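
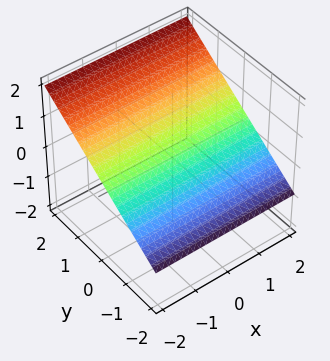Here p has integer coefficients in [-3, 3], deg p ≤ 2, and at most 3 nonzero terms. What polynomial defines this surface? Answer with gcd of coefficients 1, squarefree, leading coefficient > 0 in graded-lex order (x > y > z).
1. Degree: every cross-section is a straight line — this is a plane, so deg p = 1.
2. Checking where it meets the axes: it crosses the y-axis at the gridline y = -1; the surface avoids every integer x-axis point in the box.
3. Together with the visible shape, these determine p as stated.

2*y - 3*z + 2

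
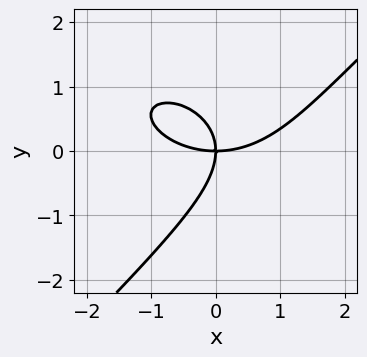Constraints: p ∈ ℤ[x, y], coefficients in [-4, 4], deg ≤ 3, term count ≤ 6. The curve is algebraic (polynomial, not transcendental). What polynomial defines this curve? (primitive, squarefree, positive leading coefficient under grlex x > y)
First, the degree is 3 — no degree-2 curve has this shape.
Next, against the integer gridlines: it meets the y-axis at y = 0 (among the integer gridlines); it crosses the x-axis at the gridline x = 0.
Finally, the integer polynomial consistent with all of this is the stated p.

x^3 + x*y^2 - 2*y^3 - 3*x*y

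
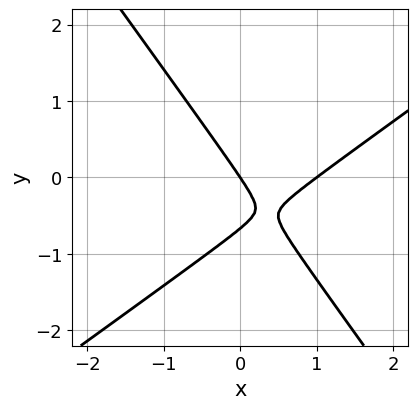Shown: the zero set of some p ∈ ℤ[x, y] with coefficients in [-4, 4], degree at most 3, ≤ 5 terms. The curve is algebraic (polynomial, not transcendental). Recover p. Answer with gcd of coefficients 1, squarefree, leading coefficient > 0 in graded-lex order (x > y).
3*x^2 - 2*x*y - 3*y^2 - 3*x - 2*y

Degree: the shape is more complex than any degree-1 curve, so deg p = 2.
Against the integer gridlines: it crosses the y-axis at the gridline y = 0; among the integer gridlines, it crosses the x-axis at x ∈ {0, 1}.
Putting this together gives p.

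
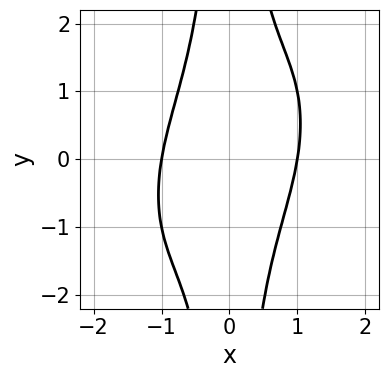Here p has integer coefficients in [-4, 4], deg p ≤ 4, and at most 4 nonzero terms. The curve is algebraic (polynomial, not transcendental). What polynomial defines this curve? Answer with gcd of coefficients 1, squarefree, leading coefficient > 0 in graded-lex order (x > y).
1. The degree is 4 — the shape is more complex than any degree-3 curve.
2. From the visible intercepts: it misses every integer gridline on the y-axis; among the integer gridlines, it crosses the x-axis at x ∈ {-1, 1}.
3. The integer polynomial consistent with all of this is the stated p.

3*x^4 - 2*x^3*y + 2*x^2*y^2 - 3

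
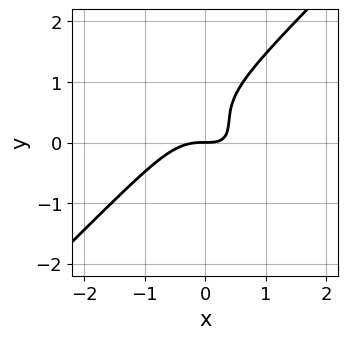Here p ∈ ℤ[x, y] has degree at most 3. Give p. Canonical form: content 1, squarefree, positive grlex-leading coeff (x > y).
3*x^3 - 3*y^3 + 2*x*y + 3*y^2 - 2*y

First, the degree is 3 — a generic line meets the curve in up to 3 points.
Next, reading off the gridlines: it meets the y-axis at y = 0 (among the integer gridlines); it meets the x-axis at x = 0 (among the integer gridlines).
Finally, matching integer coefficients to the picture gives p.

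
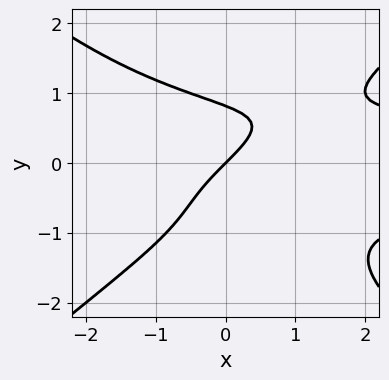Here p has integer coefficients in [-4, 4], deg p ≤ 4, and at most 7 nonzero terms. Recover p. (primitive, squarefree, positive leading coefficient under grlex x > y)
First, deg p = 4. The shape is more complex than any degree-3 curve.
Next, reading off the gridlines: it crosses the y-axis at the gridline y = 0; one x-axis crossing is at x = 0.
Finally, putting this together gives p.

2*x^2*y^2 - 3*y^4 - 2*y^3 - 3*x + 3*y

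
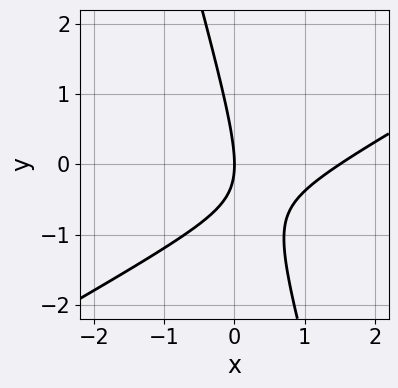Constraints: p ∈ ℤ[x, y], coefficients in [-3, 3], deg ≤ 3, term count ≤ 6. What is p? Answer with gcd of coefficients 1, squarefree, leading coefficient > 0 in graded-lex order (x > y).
First, deg p = 2. A generic line meets the curve in up to 2 points.
Then, observable constraints: it meets the y-axis at y = 0 (among the integer gridlines); it crosses the x-axis at the gridline x = 0.
Finally, fitting integer coefficients to these (and the overall shape) gives p.

2*x^2 - 3*x*y - y^2 - 3*x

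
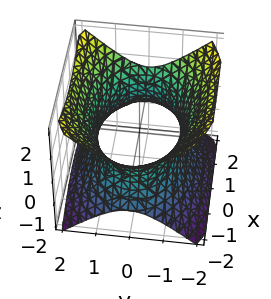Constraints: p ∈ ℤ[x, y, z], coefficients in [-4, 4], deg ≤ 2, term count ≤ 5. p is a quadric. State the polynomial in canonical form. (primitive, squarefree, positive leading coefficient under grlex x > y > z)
1. deg p = 2. An hourglass — one-sheet hyperboloid; a quadric.
2. Symmetries: the y ↦ −y reflection is a symmetry, so y appears only in even powers; mirror symmetry z ↦ −z ⇒ only even powers of z; mirror symmetry x ↦ −x ⇒ only even powers of x.
3. Checking where it meets the axes: the surface avoids every integer z-axis point in the box.
4. Assembling these constraints gives the stated polynomial.

x^2 + 2*y^2 - 2*z^2 - 3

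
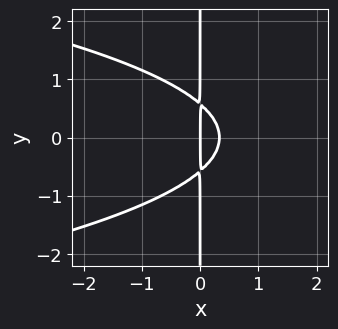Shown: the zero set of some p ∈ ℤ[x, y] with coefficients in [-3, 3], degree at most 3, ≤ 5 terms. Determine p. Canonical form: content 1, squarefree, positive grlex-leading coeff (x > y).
Degree: a generic line meets the curve in up to 3 points, so deg p = 3.
Symmetries: the y ↦ −y reflection is a symmetry, so y appears only in even powers.
From the axis intercepts and sections: every point of the y-axis in the box is on the curve; it crosses the x-axis at the gridline x = 0.
Putting this together gives p.

3*x*y^2 + 3*x^2 - x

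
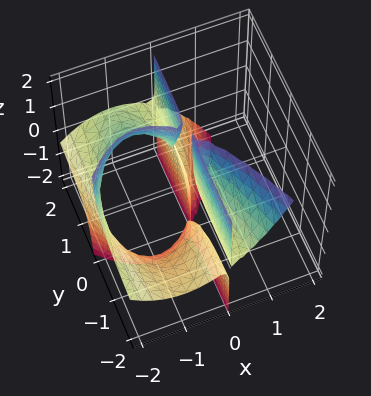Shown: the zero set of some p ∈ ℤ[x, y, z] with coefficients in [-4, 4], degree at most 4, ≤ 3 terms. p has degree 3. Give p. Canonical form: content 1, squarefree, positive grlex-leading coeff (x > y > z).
x^3 + x*y*z + 2*x^2

(a) I count 3 distinct pieces. Treating them together as one polynomial.
(b) deg p = 3. No degree-2 surface has this shape.
(c) Observable constraints: the visible z-axis segment lies entirely on the surface; it crosses the x-axis at the gridline x = -2.
(d) Fitting integer coefficients to these (and the overall shape) gives p.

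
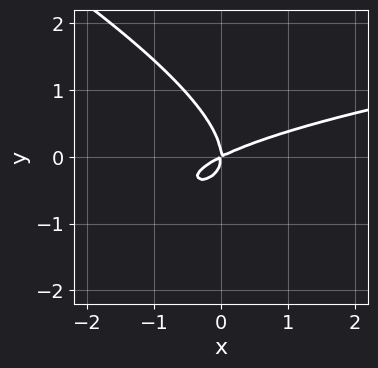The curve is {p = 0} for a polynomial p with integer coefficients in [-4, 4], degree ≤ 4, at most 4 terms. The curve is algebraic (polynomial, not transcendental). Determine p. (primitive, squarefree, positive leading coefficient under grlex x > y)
x*y^2 + 2*y^3 - x^2 + 2*x*y

(a) deg p = 3.
(b) Checking where it meets the axes: it meets the x-axis at x = 0 (among the integer gridlines); it meets the y-axis at y = 0 (among the integer gridlines).
(c) Fitting integer coefficients to these (and the overall shape) gives p.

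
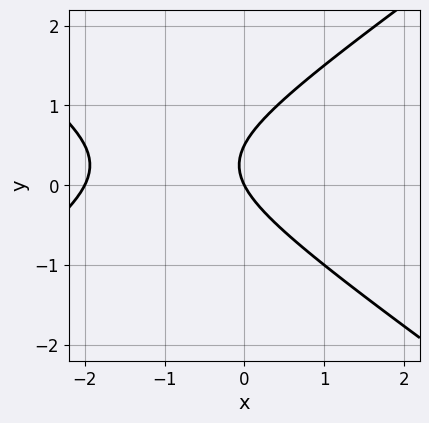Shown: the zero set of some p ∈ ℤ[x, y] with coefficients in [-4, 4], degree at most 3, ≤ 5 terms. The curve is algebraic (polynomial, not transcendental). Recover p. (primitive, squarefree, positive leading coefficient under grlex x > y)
x^2 - 2*y^2 + 2*x + y

(a) Degree: no degree-1 curve has this shape, so deg p = 2.
(b) Reading off the gridlines: it meets the y-axis at y = 0 (among the integer gridlines); among the integer gridlines, it crosses the x-axis at x ∈ {-2, 0}.
(c) Matching integer coefficients to the picture gives p.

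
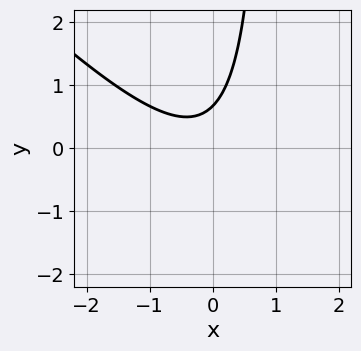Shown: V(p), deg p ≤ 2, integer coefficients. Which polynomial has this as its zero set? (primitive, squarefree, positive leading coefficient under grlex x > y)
The degree is 2 — no degree-1 curve has this shape.
Against the integer gridlines: no x-intercept at any integer in the box.
The integer polynomial consistent with all of this is the stated p.

3*x^2 + 3*x*y + x - 3*y + 2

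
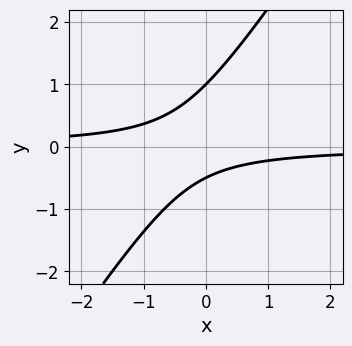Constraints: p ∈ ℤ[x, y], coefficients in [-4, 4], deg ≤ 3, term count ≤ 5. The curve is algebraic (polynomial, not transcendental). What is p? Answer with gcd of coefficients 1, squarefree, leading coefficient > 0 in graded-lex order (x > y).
First, the degree is 2 — no degree-1 curve has this shape.
Then, reading off the gridlines: it crosses the y-axis at the gridline y = 1; no x-intercept at any integer in the box.
Finally, these observations pin down the coefficients.

3*x*y - 2*y^2 + y + 1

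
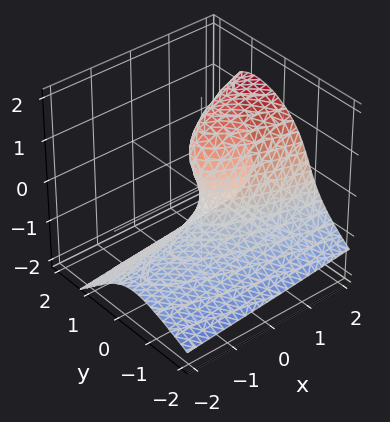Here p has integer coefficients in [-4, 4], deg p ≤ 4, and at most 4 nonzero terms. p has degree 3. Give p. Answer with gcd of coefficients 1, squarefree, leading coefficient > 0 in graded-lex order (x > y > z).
z^3 + 2*y^2 - 2*y*z - x

First, deg p = 3. A generic line meets the surface in up to 3 points.
Next, from the visible intercepts: it crosses the y-axis at the gridline y = 0; one x-axis crossing is at x = 0; it crosses the z-axis at the gridline z = 0.
Finally, matching integer coefficients to the picture gives p.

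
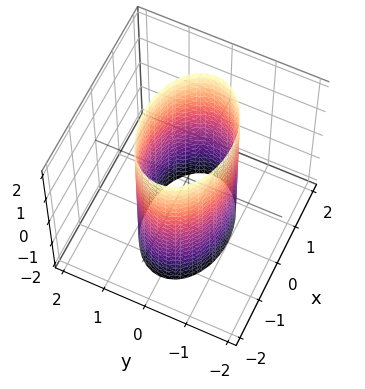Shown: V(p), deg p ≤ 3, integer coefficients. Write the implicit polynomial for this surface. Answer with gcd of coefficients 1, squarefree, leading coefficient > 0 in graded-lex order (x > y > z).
x^2 + 2*y^2 - 2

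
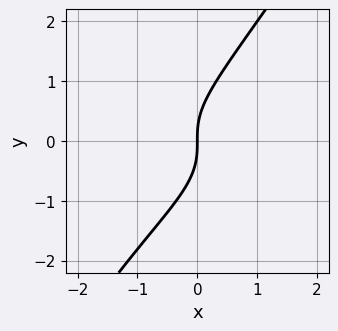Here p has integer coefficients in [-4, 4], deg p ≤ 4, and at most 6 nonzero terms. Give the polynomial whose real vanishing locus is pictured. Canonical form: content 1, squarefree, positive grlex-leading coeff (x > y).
3*x*y^2 - 2*y^3 + x^2 + 3*x

(a) The degree is 3 — a generic line meets the curve in up to 3 points.
(b) From the visible intercepts: it crosses the x-axis at the gridline x = 0; it meets the y-axis at y = 0 (among the integer gridlines).
(c) Solving for integer coefficients yields p as stated.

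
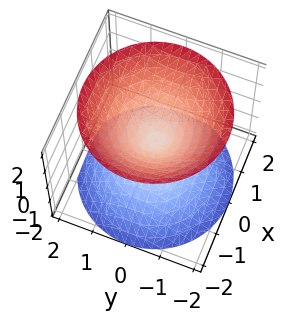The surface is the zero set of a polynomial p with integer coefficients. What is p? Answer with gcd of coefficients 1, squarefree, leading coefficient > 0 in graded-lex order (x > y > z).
x^2 + y^2 - z^2

The picture has 2 separate pieces. Treating them together as one polynomial.
Degree: two nappes meeting at a single point; a quadric, so deg p = 2.
Symmetry: the z-axis is an axis of rotation, so x and y enter only as x² + y²; the z ↦ −z reflection is a symmetry, so z appears only in even powers.
Checking where it meets the axes: a circular section at z = -1 has radius exactly 1; it crosses the z-axis at the gridline z = 0.
Putting this together gives p.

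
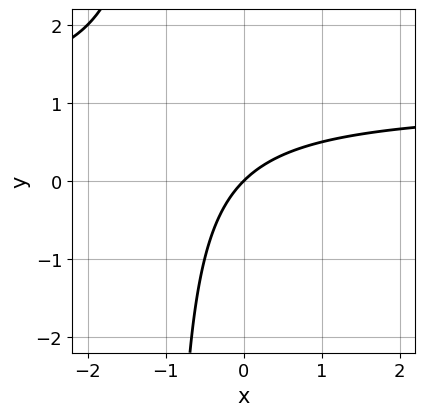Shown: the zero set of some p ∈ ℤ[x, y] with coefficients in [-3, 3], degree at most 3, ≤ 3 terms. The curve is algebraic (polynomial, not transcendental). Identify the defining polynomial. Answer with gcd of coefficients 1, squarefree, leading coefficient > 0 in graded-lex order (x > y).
First, deg p = 2. The shape is more complex than any degree-1 curve.
Next, checking where it meets the axes: it meets the x-axis at x = 0 (among the integer gridlines); it meets the y-axis at y = 0 (among the integer gridlines).
Finally, putting this together gives p.

x*y - x + y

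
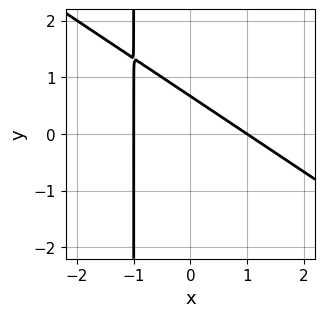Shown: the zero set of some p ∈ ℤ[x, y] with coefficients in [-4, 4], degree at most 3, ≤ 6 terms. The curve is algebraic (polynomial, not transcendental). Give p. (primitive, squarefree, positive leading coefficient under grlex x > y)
2*x^2 + 3*x*y + 3*y - 2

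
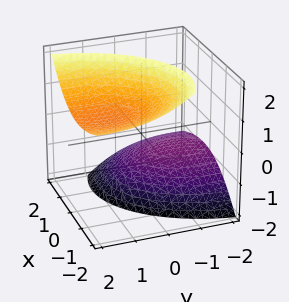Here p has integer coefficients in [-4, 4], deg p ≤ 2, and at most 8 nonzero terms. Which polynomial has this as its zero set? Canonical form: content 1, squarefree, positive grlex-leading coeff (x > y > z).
There are 2 components.
The degree is 2 — the shape is more complex than any degree-1 surface.
Checking where it meets the axes: it misses every integer gridline on the x-axis; no y-intercept at any integer in the box.
Matching integer coefficients to the picture gives p.

2*x^2 + 2*x*z + y^2 - 3*y*z - 2*z^2 + 3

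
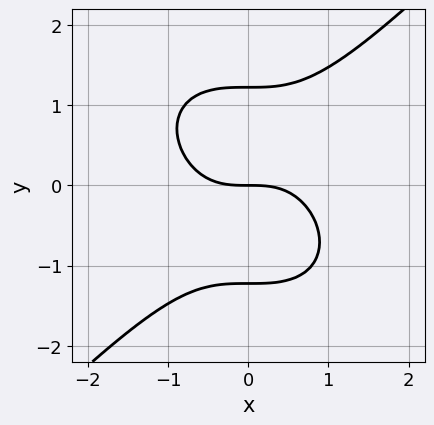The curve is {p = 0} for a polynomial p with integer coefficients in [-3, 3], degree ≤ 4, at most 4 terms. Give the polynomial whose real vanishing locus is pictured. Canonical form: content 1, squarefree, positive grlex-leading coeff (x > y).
Degree: a generic line meets the curve in up to 3 points, so deg p = 3.
Against the integer gridlines: one y-axis crossing is at y = 0; it crosses the x-axis at the gridline x = 0.
Putting this together gives p.

2*x^3 - 2*y^3 + 3*y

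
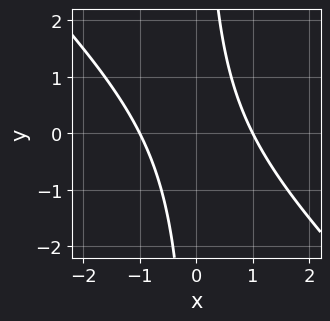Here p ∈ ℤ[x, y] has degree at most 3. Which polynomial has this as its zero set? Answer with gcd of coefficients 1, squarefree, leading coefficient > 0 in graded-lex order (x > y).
Degree: no degree-1 curve has this shape, so deg p = 2.
Observable constraints: the curve avoids every integer y-axis point in the box; among the integer gridlines, it crosses the x-axis at x ∈ {-1, 1}.
These observations pin down the coefficients.

x^2 + x*y - 1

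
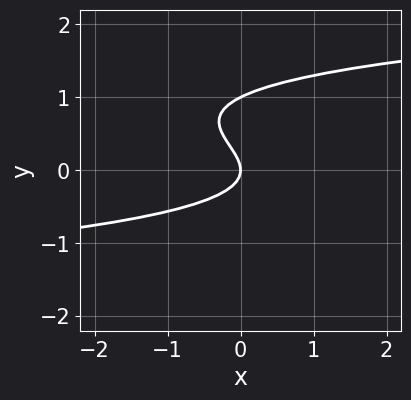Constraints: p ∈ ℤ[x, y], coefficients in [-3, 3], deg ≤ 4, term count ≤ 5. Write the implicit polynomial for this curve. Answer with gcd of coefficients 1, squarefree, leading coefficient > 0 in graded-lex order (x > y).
1. Degree: no degree-2 curve has this shape, so deg p = 3.
2. Reading off the gridlines: the y-axis gridline crossings are at y ∈ {0, 1}; it crosses the x-axis at the gridline x = 0.
3. These observations pin down the coefficients.

2*y^3 - 2*y^2 - x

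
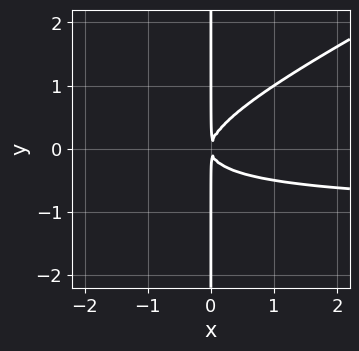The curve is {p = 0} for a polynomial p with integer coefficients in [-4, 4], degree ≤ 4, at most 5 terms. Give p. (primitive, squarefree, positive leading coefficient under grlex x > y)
x^2*y - 2*x*y^2 + x^2

Degree: the shape is more complex than any degree-2 curve, so deg p = 3.
Against the integer gridlines: the visible y-axis segment lies entirely on the curve.
Fitting integer coefficients to these (and the overall shape) gives p.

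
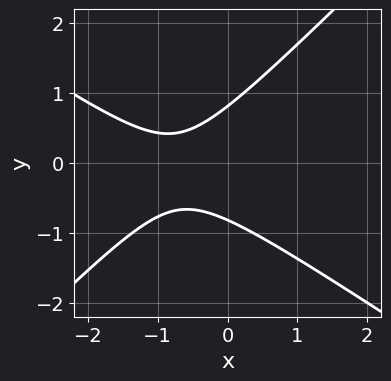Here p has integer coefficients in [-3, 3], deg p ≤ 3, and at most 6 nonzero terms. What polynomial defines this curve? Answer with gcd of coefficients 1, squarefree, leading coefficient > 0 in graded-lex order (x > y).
2*x^2 + x*y - 3*y^2 + 3*x + 2

The degree is 2 — the shape is more complex than any degree-1 curve.
From the axis intercepts and sections: no x-intercept at any integer in the box.
Together with the visible shape, these determine p as stated.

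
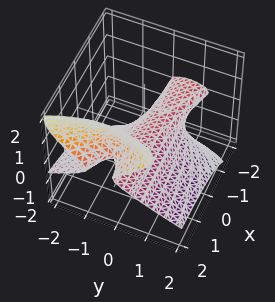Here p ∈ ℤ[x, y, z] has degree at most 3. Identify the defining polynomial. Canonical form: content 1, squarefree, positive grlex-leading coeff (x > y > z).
1. Degree: the shape is more complex than any degree-2 surface, so deg p = 3.
2. From the axis intercepts and sections: every point of the x-axis in the box is on the surface; it crosses the z-axis at the gridline z = 0; one y-axis crossing is at y = 0.
3. Together with the visible shape, these determine p as stated.

3*x*z^2 - 2*z^3 - x*y - 2*y^2 - 2*z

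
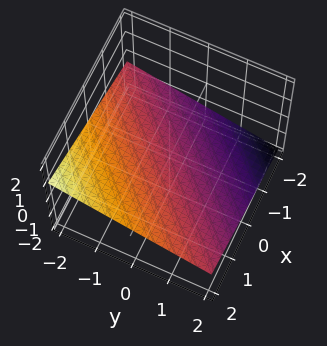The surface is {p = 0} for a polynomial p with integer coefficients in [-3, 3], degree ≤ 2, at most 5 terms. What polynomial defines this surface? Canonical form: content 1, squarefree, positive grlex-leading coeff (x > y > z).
Degree: every cross-section is a straight line — this is a plane, so deg p = 1.
From the axis intercepts and sections: it meets the y-axis at y = -2 (among the integer gridlines); it meets the x-axis at x = 2 (among the integer gridlines).
Together with the visible shape, these determine p as stated.

x - y - 3*z - 2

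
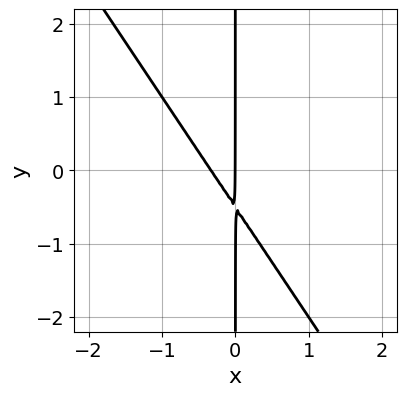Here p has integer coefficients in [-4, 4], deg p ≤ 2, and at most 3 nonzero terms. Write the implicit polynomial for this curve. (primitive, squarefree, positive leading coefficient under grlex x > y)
First, the degree is 2 — the shape is more complex than any degree-1 curve.
Then, reading off the gridlines: every point of the y-axis in the box is on the curve; it crosses the x-axis at the gridline x = 0.
Finally, assembling these constraints gives the stated polynomial.

3*x^2 + 2*x*y + x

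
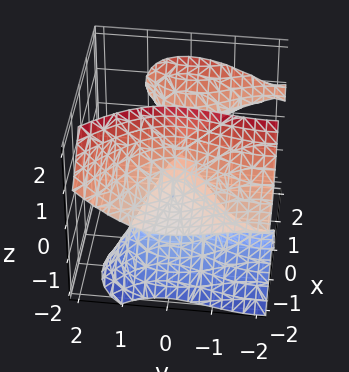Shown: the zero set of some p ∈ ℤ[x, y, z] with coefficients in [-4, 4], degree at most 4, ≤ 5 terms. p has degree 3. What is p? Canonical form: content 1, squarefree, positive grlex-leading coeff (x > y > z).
3*x^2*z - 3*x*z^2 - y^3 - 3*y^2 - 2*z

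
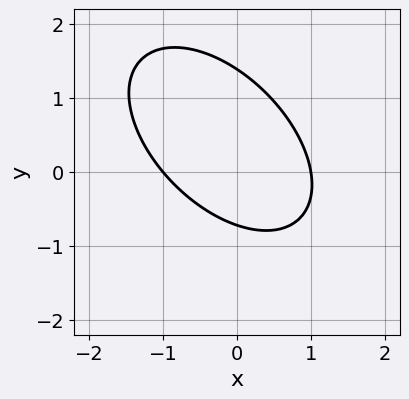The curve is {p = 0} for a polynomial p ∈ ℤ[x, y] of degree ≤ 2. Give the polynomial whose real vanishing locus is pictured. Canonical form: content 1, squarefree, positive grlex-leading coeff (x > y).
3*x^2 + 3*x*y + 3*y^2 - 2*y - 3

Degree: the shape is more complex than any degree-1 curve, so deg p = 2.
Against the integer gridlines: among the integer gridlines, it crosses the x-axis at x ∈ {-1, 1}.
Assembling these constraints gives the stated polynomial.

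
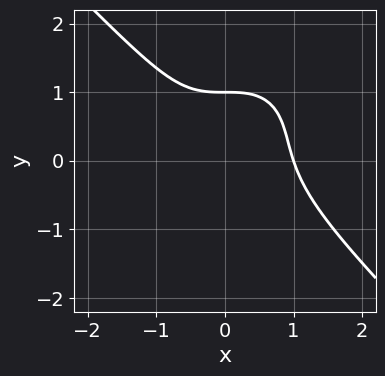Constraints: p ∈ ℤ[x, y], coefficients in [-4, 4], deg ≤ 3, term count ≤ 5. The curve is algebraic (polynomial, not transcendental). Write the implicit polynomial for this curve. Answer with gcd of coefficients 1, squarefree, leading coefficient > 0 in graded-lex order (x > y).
(a) Degree: a generic line meets the curve in up to 3 points, so deg p = 3.
(b) Observable constraints: it meets the y-axis at y = 1 (among the integer gridlines); one x-axis crossing is at x = 1.
(c) Together with the visible shape, these determine p as stated.

x^3 + y^3 - y^2 + y - 1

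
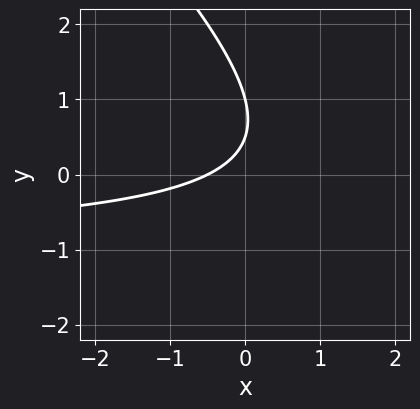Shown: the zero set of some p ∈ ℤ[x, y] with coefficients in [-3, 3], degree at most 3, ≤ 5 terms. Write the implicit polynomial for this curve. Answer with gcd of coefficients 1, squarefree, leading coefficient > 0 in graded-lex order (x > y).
(a) deg p = 2. No degree-1 curve has this shape.
(b) Against the integer gridlines: it meets the y-axis at y = 1 (among the integer gridlines).
(c) Solving for integer coefficients yields p as stated.

2*x*y + 2*y^2 + 2*x - 3*y + 1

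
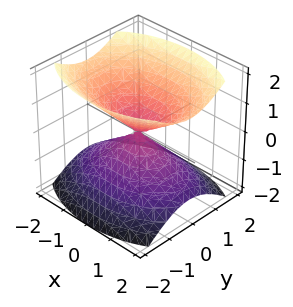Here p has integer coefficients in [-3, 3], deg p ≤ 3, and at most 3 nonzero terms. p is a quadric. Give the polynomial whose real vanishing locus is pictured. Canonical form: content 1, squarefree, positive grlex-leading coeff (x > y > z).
There are 2 components. Treating them together as one polynomial.
deg p = 2. Two nappes meeting at a single point; a quadric.
Symmetries: mirror symmetry z ↦ −z ⇒ only even powers of z; the x ↦ −x reflection is a symmetry, so x appears only in even powers; it's symmetric under y → −y, forcing even powers of y.
Checking where it meets the axes: it crosses the z-axis at the gridline z = 0; one y-axis crossing is at y = 0.
Putting this together gives p.

x^2 + 2*y^2 - 2*z^2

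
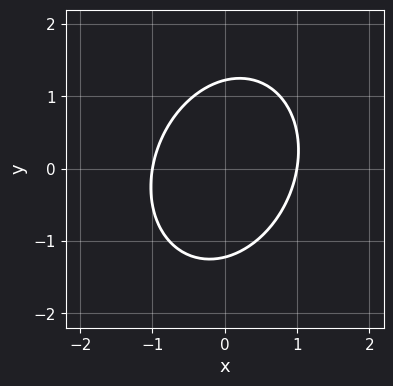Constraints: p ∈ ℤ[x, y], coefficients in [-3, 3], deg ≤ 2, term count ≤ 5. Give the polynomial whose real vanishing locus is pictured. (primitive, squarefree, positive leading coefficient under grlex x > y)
3*x^2 - x*y + 2*y^2 - 3

(a) Degree: the shape is more complex than any degree-1 curve, so deg p = 2.
(b) From the axis intercepts and sections: among the integer gridlines, it crosses the x-axis at x ∈ {-1, 1}.
(c) Putting this together gives p.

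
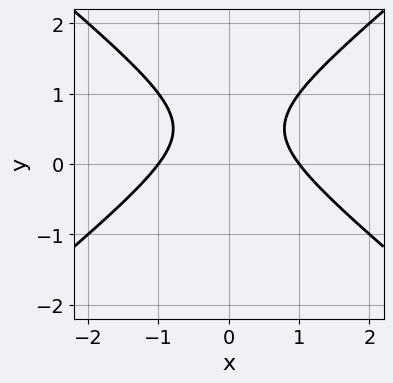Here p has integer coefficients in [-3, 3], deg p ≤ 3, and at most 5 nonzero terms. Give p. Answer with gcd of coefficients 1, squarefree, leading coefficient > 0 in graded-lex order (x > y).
2*x^2 - 3*y^2 + 3*y - 2

The degree is 2 — a generic line meets the curve in up to 2 points.
Symmetries: the x ↦ −x reflection is a symmetry, so x appears only in even powers.
Against the integer gridlines: among the integer gridlines, it crosses the x-axis at x ∈ {-1, 1}; the curve avoids every integer y-axis point in the box.
Fitting integer coefficients to these (and the overall shape) gives p.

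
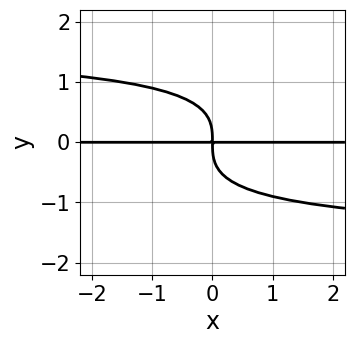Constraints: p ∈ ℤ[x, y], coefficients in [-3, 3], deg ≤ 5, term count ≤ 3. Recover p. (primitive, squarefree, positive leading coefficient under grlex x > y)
The degree is 4 — a generic line meets the curve in up to 4 points.
Reading off the gridlines: every point of the x-axis in the box is on the curve.
These observations pin down the coefficients.

x*y^3 - 3*y^4 - 3*x*y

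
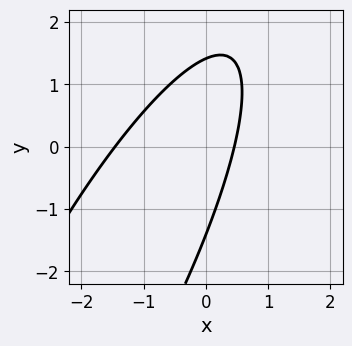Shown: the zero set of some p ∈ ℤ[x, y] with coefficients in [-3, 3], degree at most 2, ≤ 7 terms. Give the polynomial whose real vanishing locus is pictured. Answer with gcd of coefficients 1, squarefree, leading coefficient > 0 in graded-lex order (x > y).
3*x^2 - 3*x*y + y^2 + 3*x - 2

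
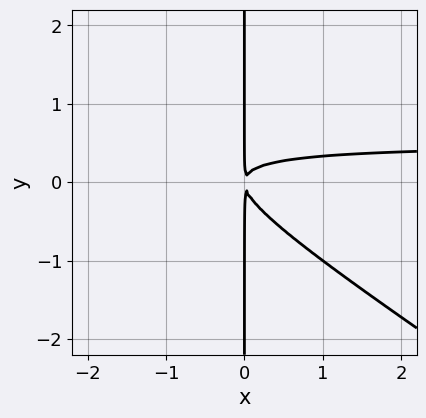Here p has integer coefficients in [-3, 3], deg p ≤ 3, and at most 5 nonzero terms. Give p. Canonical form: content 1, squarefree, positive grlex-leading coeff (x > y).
2*x^2*y + 3*x*y^2 - x^2

deg p = 3. The shape is more complex than any degree-2 curve.
Observable constraints: every point of the y-axis in the box is on the curve.
Solving for integer coefficients yields p as stated.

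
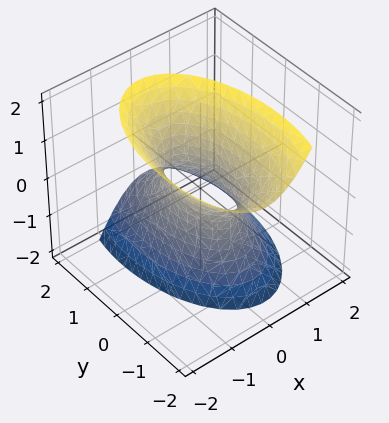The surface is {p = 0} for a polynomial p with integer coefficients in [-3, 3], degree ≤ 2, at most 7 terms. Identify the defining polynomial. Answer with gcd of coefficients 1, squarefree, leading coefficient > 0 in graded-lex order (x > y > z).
First, deg p = 2. No degree-1 surface has this shape.
Next, from the visible intercepts: among the integer gridlines, it crosses the y-axis at y ∈ {-1, 1}; no z-intercept at any integer in the box.
Finally, the integer polynomial consistent with all of this is the stated p.

3*x^2 + x*z + y^2 + y*z - z^2 - 1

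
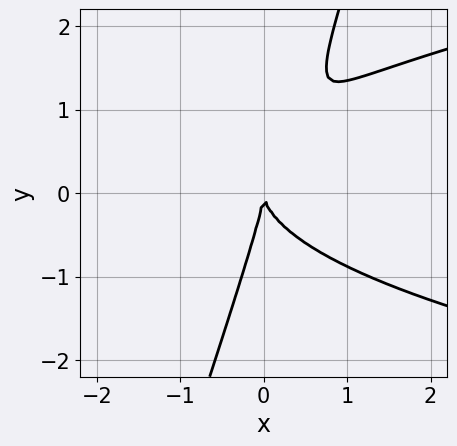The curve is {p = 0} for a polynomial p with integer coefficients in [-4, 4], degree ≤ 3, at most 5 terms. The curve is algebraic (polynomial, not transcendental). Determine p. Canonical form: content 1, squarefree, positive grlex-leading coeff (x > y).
3*x*y^2 - y^3 - 3*x^2

1. The degree is 3 — a generic line meets the curve in up to 3 points.
2. From the visible intercepts: it meets the x-axis at x = 0 (among the integer gridlines); it crosses the y-axis at the gridline y = 0.
3. Solving for integer coefficients yields p as stated.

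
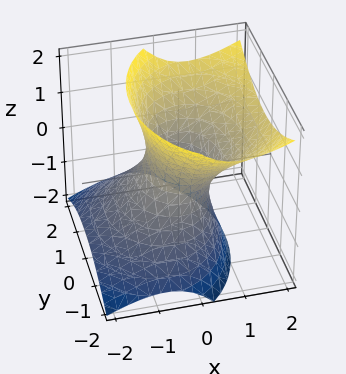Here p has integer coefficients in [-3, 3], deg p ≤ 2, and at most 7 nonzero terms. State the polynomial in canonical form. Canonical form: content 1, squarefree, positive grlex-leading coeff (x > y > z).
1. The degree is 2 — no degree-1 surface has this shape.
2. From the axis intercepts and sections: it misses every integer gridline on the z-axis; among the integer gridlines, it crosses the y-axis at y ∈ {-1, 1}.
3. These observations pin down the coefficients.

3*x^2 - 3*x*z + 2*y^2 - 2*z^2 - 2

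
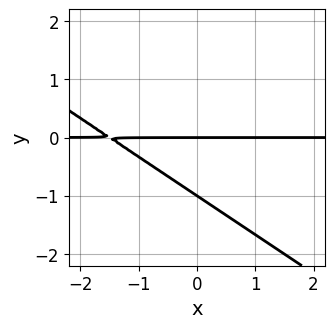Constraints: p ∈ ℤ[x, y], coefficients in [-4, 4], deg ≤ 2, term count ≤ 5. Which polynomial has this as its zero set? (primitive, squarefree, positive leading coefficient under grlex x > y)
The degree is 2 — the shape is more complex than any degree-1 curve.
Against the integer gridlines: the visible x-axis segment lies entirely on the curve; among the integer gridlines, it crosses the y-axis at y ∈ {-1, 0}.
Together with the visible shape, these determine p as stated.

2*x*y + 3*y^2 + 3*y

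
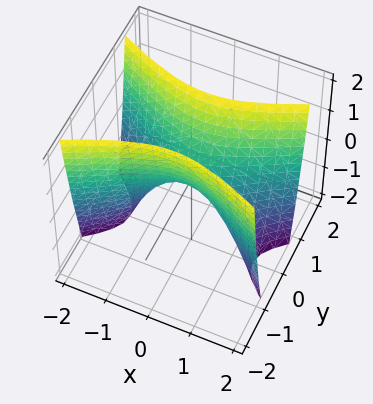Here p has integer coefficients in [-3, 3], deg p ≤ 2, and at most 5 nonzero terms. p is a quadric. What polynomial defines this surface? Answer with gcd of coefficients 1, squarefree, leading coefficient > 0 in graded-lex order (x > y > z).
x^2 - 3*y^2 + z

The degree is 2 — a saddle surface; a quadric.
Symmetries: the y ↦ −y reflection is a symmetry, so y appears only in even powers; it's symmetric under x → −x, forcing even powers of x.
Reading off the gridlines: it crosses the z-axis at the gridline z = 0; one y-axis crossing is at y = 0.
These observations pin down the coefficients.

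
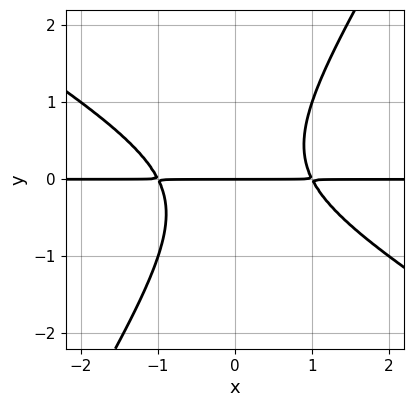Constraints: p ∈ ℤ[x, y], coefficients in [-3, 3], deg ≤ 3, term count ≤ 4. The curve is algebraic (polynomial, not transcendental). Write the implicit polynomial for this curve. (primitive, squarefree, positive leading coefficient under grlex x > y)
x^2*y + x*y^2 - y^3 - y

Degree: no degree-2 curve has this shape, so deg p = 3.
From the axis intercepts and sections: one y-axis crossing is at y = 0; every point of the x-axis in the box is on the curve.
The integer polynomial consistent with all of this is the stated p.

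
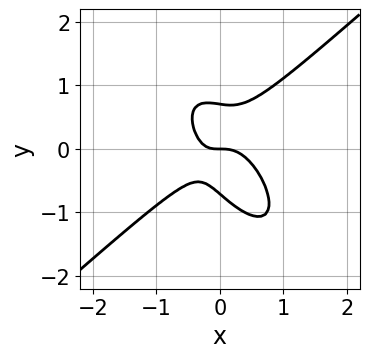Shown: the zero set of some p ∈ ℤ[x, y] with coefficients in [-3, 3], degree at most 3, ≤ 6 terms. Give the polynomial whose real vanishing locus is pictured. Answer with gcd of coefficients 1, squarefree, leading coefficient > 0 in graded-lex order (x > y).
Degree: a generic line meets the curve in up to 3 points, so deg p = 3.
Reading off the gridlines: one y-axis crossing is at y = 0; it crosses the x-axis at the gridline x = 0.
Matching integer coefficients to the picture gives p.

3*x^3 - 2*x*y^2 - 2*y^3 + x*y + y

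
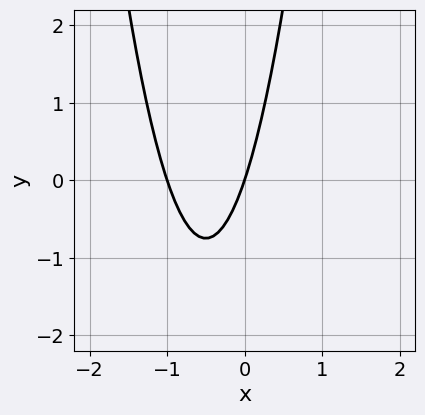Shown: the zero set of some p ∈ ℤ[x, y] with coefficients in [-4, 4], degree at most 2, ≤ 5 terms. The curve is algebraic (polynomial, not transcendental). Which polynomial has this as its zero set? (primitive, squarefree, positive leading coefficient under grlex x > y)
3*x^2 + 3*x - y

deg p = 2.
From the axis intercepts and sections: it meets the y-axis at y = 0 (among the integer gridlines); among the integer gridlines, it crosses the x-axis at x ∈ {-1, 0}.
These observations pin down the coefficients.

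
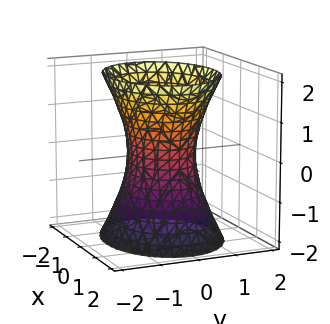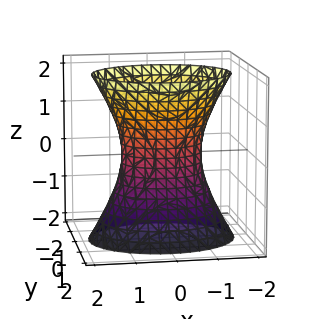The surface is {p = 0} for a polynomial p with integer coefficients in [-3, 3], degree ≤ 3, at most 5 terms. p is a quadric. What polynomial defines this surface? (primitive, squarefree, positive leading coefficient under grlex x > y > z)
2*x^2 + 3*y^2 - z^2 - 2

1. deg p = 2. One connected sheet with a waist; a quadric.
2. Symmetries: it's symmetric under y → −y, forcing even powers of y; mirror symmetry z ↦ −z ⇒ only even powers of z; mirror symmetry x ↦ −x ⇒ only even powers of x.
3. Checking where it meets the axes: no z-intercept at any integer in the box; the x-axis gridline crossings are at x ∈ {-1, 1}.
4. Matching integer coefficients to the picture gives p.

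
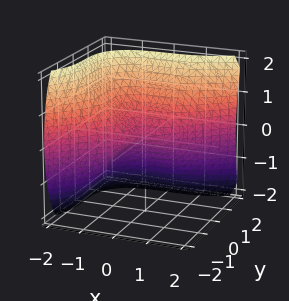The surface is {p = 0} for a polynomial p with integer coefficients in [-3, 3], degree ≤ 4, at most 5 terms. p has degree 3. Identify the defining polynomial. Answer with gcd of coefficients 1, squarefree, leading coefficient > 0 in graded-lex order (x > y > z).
First, degree: no degree-2 surface has this shape, so deg p = 3.
Then, observable constraints: it meets the z-axis at z = 0 (among the integer gridlines); it crosses the x-axis at the gridline x = 0; it meets the y-axis at y = 0 (among the integer gridlines).
Finally, together with the visible shape, these determine p as stated.

2*x^3 - 3*y^3 + 3*z^2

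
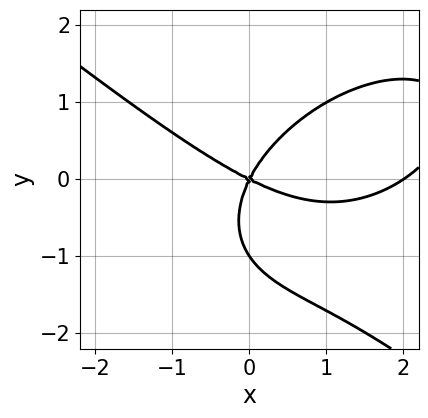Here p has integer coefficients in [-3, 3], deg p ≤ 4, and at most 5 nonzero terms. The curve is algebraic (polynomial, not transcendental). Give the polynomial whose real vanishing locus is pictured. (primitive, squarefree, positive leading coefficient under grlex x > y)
(a) The degree is 3 — the shape is more complex than any degree-2 curve.
(b) From the visible intercepts: the y-axis gridline crossings are at y ∈ {-1, 0}; the x-axis gridline crossings are at x ∈ {0, 2}.
(c) Solving for integer coefficients yields p as stated.

x^3 + 2*y^3 - 2*x^2 - 3*x*y + 2*y^2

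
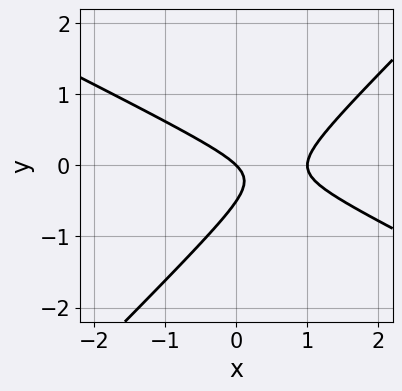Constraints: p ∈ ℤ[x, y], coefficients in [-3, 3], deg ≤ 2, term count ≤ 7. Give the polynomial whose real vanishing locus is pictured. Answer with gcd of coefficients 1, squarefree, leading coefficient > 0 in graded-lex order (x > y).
1. The degree is 2 — the shape is more complex than any degree-1 curve.
2. From the axis intercepts and sections: it meets the y-axis at y = 0 (among the integer gridlines); among the integer gridlines, it crosses the x-axis at x ∈ {0, 1}.
3. Assembling these constraints gives the stated polynomial.

x^2 + x*y - 2*y^2 - x - y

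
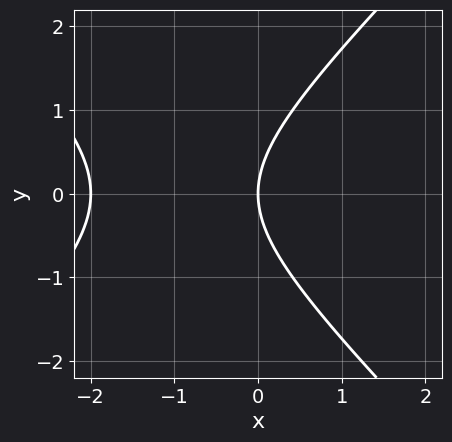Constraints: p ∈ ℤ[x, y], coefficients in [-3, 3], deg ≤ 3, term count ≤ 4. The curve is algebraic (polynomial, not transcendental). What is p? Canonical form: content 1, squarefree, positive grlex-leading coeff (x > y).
x^2 - y^2 + 2*x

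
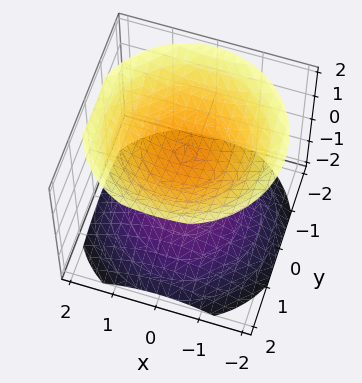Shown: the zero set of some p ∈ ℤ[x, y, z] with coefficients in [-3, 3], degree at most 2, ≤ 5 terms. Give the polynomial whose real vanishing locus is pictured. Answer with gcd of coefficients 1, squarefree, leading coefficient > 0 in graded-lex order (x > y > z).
1. I count 2 distinct pieces. They look like related sheets of one shape, so recover p as a whole.
2. Degree: two sheets facing apart; a quadric, so deg p = 2.
3. Symmetries: the z ↦ −z reflection is a symmetry, so z appears only in even powers; every cross-section ⟂ z is a circle, so x, y appear only via x² + y².
4. Observable constraints: the surface avoids every integer x-axis point in the box; no y-intercept at any integer in the box.
5. Fitting integer coefficients to these (and the overall shape) gives p. Check: (0, 0, -1) on the z-axis lies on the surface, and p(0, 0, -1) = 0. ✓

2*x^2 + 2*y^2 - 3*z^2 + 3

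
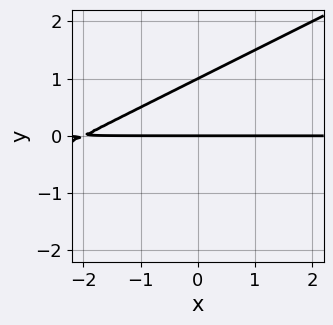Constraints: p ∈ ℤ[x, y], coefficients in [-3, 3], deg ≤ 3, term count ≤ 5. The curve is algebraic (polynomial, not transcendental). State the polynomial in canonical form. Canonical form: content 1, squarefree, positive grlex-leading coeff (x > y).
x*y - 2*y^2 + 2*y

(a) deg p = 2. No degree-1 curve has this shape.
(b) Checking where it meets the axes: every point of the x-axis in the box is on the curve; among the integer gridlines, it crosses the y-axis at y ∈ {0, 1}.
(c) The integer polynomial consistent with all of this is the stated p.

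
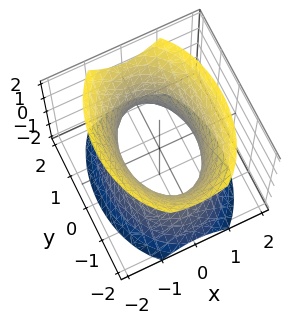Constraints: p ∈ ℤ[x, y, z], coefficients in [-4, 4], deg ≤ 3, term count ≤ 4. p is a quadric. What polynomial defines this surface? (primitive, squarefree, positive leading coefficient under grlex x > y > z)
1. Degree: one connected sheet with a waist; a quadric, so deg p = 2.
2. Symmetries: it's symmetric under x → −x, forcing even powers of x; it's symmetric under y → −y, forcing even powers of y; it's symmetric under z → −z, forcing even powers of z.
3. From the visible intercepts: the surface avoids every integer z-axis point in the box; the x-axis gridline crossings are at x ∈ {-1, 1}.
4. These observations pin down the coefficients.

2*x^2 + y^2 - z^2 - 2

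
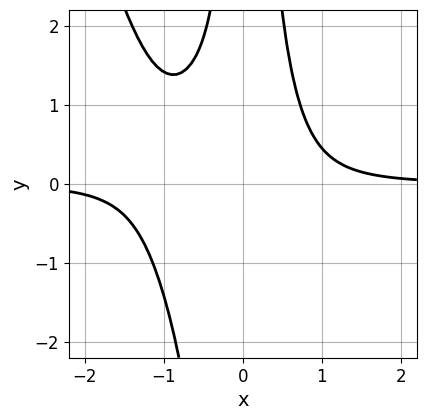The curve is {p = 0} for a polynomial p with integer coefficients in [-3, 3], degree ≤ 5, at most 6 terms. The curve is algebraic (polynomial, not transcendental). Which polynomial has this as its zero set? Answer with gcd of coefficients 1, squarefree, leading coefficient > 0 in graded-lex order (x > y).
3*x^3*y + x^2*y^2 + 2*x^2*y - x*y - 2

(a) deg p = 4. A generic line meets the curve in up to 4 points.
(b) Checking where it meets the axes: it misses every integer gridline on the x-axis; it misses every integer gridline on the y-axis.
(c) Together with the visible shape, these determine p as stated.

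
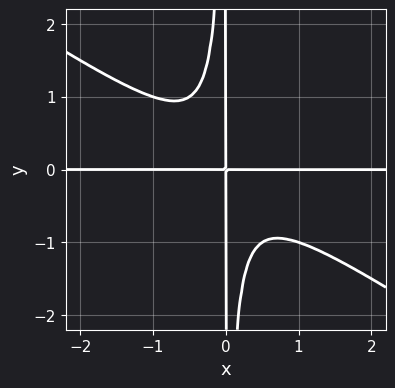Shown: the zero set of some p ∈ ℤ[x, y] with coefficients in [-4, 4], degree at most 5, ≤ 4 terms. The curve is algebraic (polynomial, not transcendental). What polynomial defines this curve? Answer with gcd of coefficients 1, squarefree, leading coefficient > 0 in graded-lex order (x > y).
First, deg p = 4.
Next, from the visible intercepts: every point of the y-axis in the box is on the curve; the visible x-axis segment lies entirely on the curve.
Finally, these observations pin down the coefficients.

2*x^3*y + 3*x^2*y^2 + x*y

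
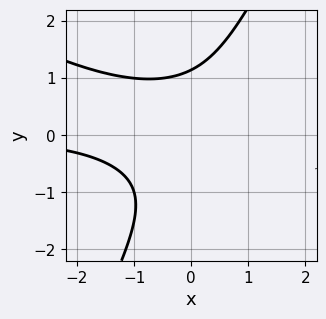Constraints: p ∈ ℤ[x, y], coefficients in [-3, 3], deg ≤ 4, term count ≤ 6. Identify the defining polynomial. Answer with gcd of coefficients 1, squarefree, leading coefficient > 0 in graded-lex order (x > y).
(a) The degree is 3 — a generic line meets the curve in up to 3 points.
(b) From the visible intercepts: the curve avoids every integer x-axis point in the box.
(c) Assembling these constraints gives the stated polynomial.

2*x^2*y + 3*x*y^2 - 2*y^3 + 3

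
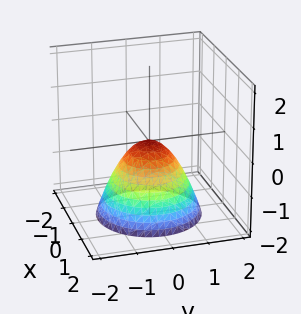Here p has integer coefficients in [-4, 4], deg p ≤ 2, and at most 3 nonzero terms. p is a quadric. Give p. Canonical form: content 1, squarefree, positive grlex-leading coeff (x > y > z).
x^2 + y^2 + z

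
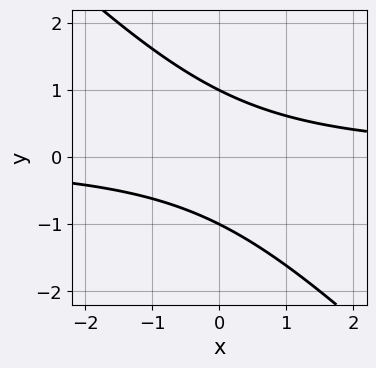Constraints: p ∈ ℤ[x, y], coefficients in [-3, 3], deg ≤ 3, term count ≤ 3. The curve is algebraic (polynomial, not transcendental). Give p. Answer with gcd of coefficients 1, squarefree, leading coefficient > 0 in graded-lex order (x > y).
(a) deg p = 2. No degree-1 curve has this shape.
(b) Reading off the gridlines: no x-intercept at any integer in the box; the y-axis gridline crossings are at y ∈ {-1, 1}.
(c) Fitting integer coefficients to these (and the overall shape) gives p.

x*y + y^2 - 1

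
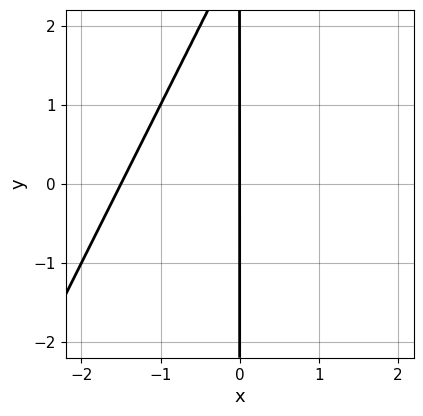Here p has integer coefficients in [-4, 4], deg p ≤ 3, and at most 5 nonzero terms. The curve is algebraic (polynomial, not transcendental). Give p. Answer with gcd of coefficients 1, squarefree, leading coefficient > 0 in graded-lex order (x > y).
2*x^2 - x*y + 3*x

(a) Degree: the shape is more complex than any degree-1 curve, so deg p = 2.
(b) Reading off the gridlines: every point of the y-axis in the box is on the curve; it crosses the x-axis at the gridline x = 0.
(c) Together with the visible shape, these determine p as stated.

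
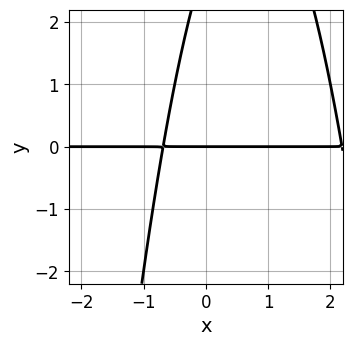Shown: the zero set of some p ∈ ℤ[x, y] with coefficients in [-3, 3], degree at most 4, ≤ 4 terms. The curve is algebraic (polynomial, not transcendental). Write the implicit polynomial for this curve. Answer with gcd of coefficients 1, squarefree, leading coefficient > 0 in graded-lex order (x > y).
First, the degree is 3 — a generic line meets the curve in up to 3 points.
Then, against the integer gridlines: every point of the x-axis in the box is on the curve; it meets the y-axis at y = 0 (among the integer gridlines).
Finally, matching integer coefficients to the picture gives p.

2*x^2*y - 3*x*y + y^2 - 3*y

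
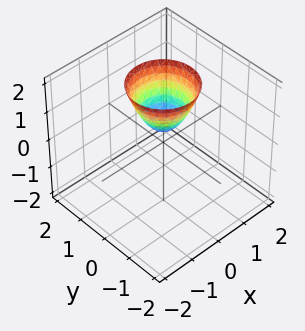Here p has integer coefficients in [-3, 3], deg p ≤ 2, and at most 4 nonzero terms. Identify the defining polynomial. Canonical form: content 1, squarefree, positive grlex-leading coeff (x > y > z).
3*x^2 + 3*y^2 - 2*z + 1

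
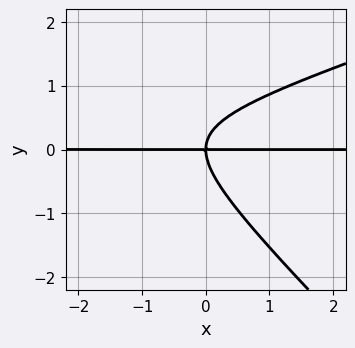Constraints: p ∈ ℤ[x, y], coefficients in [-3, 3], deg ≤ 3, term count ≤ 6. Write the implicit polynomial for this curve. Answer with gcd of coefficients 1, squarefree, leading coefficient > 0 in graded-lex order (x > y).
1. The degree is 3 — a generic line meets the curve in up to 3 points.
2. Checking where it meets the axes: every point of the x-axis in the box is on the curve; it meets the y-axis at y = 0 (among the integer gridlines).
3. These observations pin down the coefficients.

x^2*y - 2*x*y^2 - 3*y^3 + 3*x*y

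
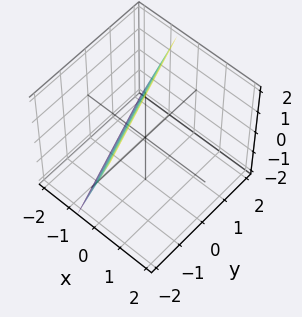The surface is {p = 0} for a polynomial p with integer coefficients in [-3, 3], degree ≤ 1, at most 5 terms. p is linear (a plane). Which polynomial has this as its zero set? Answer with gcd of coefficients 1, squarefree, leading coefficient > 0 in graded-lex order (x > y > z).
3*x + y - z + 2

deg p = 1. The surface is flat (a plane).
Reading off the gridlines: it meets the z-axis at z = 2 (among the integer gridlines); one y-axis crossing is at y = -2.
The integer polynomial consistent with all of this is the stated p.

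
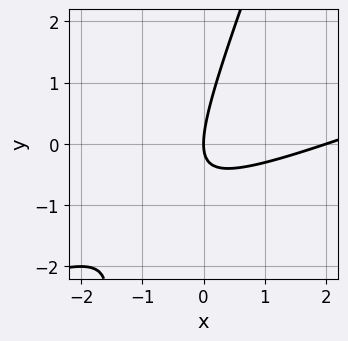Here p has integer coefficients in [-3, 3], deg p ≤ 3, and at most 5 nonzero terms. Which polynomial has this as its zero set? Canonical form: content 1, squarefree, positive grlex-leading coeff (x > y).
x^2 - 3*x*y + y^2 - 2*x

deg p = 2.
Checking where it meets the axes: the x-axis gridline crossings are at x ∈ {0, 2}; one y-axis crossing is at y = 0.
The integer polynomial consistent with all of this is the stated p.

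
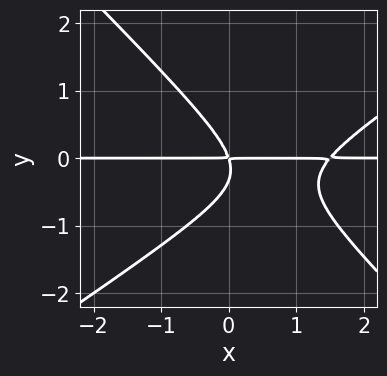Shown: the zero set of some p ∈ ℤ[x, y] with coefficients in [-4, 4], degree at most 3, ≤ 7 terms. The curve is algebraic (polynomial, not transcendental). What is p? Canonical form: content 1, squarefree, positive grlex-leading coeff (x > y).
2*x^2*y - x*y^2 - 3*y^3 - 3*x*y - y^2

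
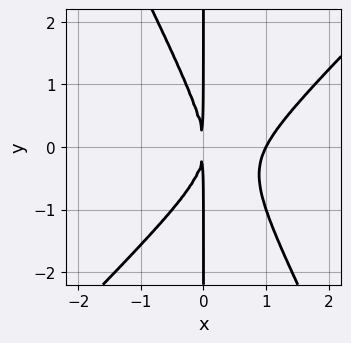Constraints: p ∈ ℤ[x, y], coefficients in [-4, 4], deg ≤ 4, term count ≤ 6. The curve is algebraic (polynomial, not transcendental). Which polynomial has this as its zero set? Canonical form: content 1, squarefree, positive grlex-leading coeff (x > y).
1. Degree: a generic line meets the curve in up to 3 points, so deg p = 3.
2. Checking where it meets the axes: it crosses the x-axis at the gridline x = 1; every point of the y-axis in the box is on the curve.
3. Putting this together gives p.

2*x^3 - x^2*y - x*y^2 - 2*x^2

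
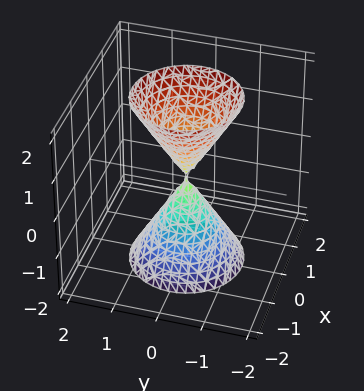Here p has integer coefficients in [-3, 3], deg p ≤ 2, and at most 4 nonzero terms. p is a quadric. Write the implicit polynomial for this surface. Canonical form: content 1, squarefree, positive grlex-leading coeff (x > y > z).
1. There are 2 components. Treating them together as one polynomial.
2. Degree: two nappes meeting at a single point; a quadric, so deg p = 2.
3. By symmetry, the z-axis is an axis of rotation, so x and y enter only as x² + y²; the z ↦ −z reflection is a symmetry, so z appears only in even powers.
4. From the axis intercepts and sections: one y-axis crossing is at y = 0; one x-axis crossing is at x = 0.
5. The integer polynomial consistent with all of this is the stated p.

3*x^2 + 3*y^2 - z^2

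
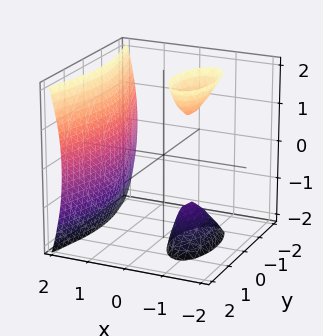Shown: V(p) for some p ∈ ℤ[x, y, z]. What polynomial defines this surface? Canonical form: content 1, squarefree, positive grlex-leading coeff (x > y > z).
3*x^3 - x*z^2 - 2*y^2 - 3*x - 2

There are 3 components. Treating them together as one polynomial.
The degree is 3 — no degree-2 surface has this shape.
Observable constraints: no z-intercept at any integer in the box; it misses every integer gridline on the y-axis.
Together with the visible shape, these determine p as stated.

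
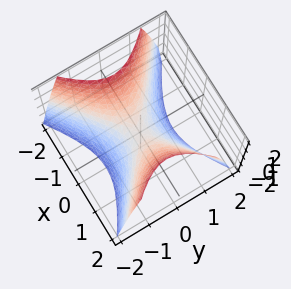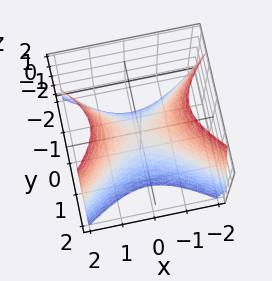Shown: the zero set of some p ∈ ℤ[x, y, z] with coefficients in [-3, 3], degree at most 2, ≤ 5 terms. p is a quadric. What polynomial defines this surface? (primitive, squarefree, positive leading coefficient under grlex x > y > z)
2*x^2 - 3*y^2 - 2*z

1. The degree is 2 — a hyperbolic paraboloid; a quadric.
2. Symmetries: mirror symmetry y ↦ −y ⇒ only even powers of y; mirror symmetry x ↦ −x ⇒ only even powers of x.
3. From the visible intercepts: one y-axis crossing is at y = 0; one z-axis crossing is at z = 0.
4. These observations pin down the coefficients.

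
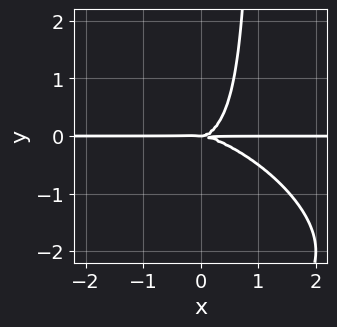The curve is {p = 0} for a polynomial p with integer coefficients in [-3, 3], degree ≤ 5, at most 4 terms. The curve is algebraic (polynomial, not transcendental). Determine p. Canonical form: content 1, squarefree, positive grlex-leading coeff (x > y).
x^3*y + 2*x^2*y^2 + 2*x*y^3 - 2*y^3

The degree is 4 — no degree-3 curve has this shape.
Against the integer gridlines: every point of the x-axis in the box is on the curve; it crosses the y-axis at the gridline y = 0.
Putting this together gives p.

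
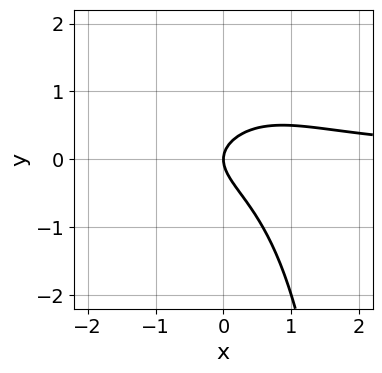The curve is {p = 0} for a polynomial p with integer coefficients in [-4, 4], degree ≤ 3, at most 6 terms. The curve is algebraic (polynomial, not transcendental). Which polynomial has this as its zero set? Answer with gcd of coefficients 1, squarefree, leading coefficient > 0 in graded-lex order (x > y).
(a) deg p = 3. The shape is more complex than any degree-2 curve.
(b) Checking where it meets the axes: it crosses the y-axis at the gridline y = 0; it crosses the x-axis at the gridline x = 0.
(c) These observations pin down the coefficients.

2*x^2*y - x*y^2 + x*y + 3*y^2 - 2*x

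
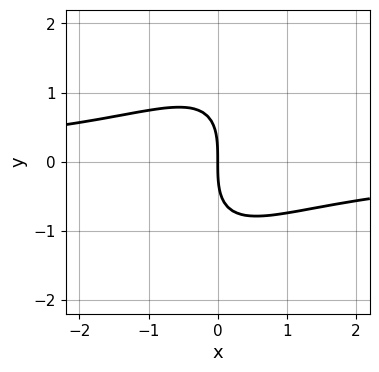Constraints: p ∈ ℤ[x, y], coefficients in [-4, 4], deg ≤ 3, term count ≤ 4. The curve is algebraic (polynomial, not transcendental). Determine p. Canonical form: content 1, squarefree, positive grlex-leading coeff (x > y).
2*x^2*y - 2*x*y^2 + y^3 + 3*x

First, degree: a generic line meets the curve in up to 3 points, so deg p = 3.
Next, observable constraints: it meets the y-axis at y = 0 (among the integer gridlines); one x-axis crossing is at x = 0.
Finally, assembling these constraints gives the stated polynomial.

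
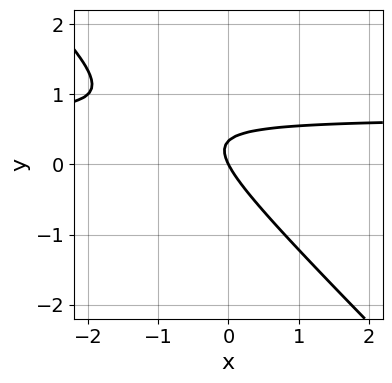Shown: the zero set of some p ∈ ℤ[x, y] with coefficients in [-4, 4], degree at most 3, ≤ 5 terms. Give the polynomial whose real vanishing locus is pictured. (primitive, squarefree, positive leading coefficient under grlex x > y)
3*x*y + 3*y^2 - 2*x - y

First, degree: a generic line meets the curve in up to 2 points, so deg p = 2.
Then, against the integer gridlines: one x-axis crossing is at x = 0; it meets the y-axis at y = 0 (among the integer gridlines).
Finally, assembling these constraints gives the stated polynomial.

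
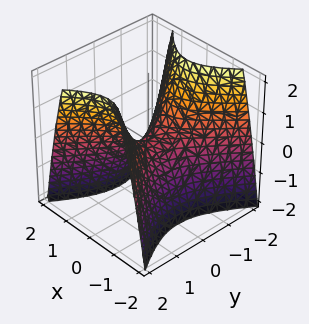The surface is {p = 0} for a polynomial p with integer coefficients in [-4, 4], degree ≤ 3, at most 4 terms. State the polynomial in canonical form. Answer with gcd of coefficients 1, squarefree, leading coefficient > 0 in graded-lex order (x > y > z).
(a) deg p = 2. A hyperbolic paraboloid; a quadric.
(b) Symmetries: mirror symmetry x ↦ −x ⇒ only even powers of x; mirror symmetry y ↦ −y ⇒ only even powers of y.
(c) Checking where it meets the axes: one z-axis crossing is at z = 0; it crosses the y-axis at the gridline y = 0; it crosses the x-axis at the gridline x = 0.
(d) Together with the visible shape, these determine p as stated.

3*x^2 - 2*y^2 + 2*z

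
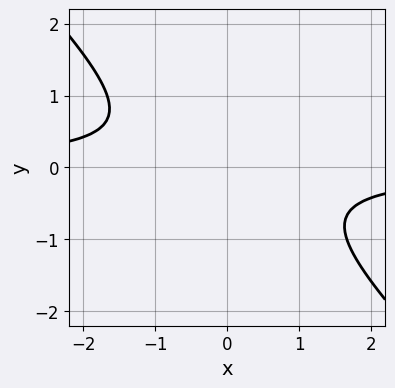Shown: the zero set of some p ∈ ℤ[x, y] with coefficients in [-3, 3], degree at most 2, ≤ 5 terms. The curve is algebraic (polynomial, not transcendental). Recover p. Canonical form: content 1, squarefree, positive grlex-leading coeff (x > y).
3*x*y + 3*y^2 + 2

deg p = 2.
Against the integer gridlines: no y-intercept at any integer in the box; no x-intercept at any integer in the box.
Putting this together gives p.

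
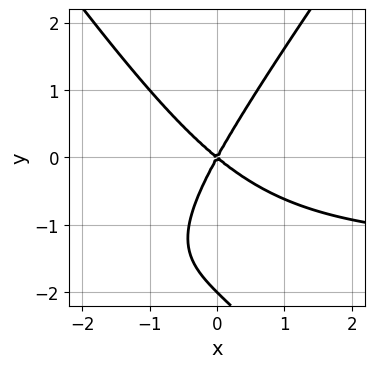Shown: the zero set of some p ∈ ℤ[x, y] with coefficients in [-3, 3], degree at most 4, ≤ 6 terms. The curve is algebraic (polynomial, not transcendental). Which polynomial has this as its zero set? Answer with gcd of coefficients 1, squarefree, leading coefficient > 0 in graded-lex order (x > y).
2*x^2*y - y^3 + 3*x^2 + 2*x*y - 2*y^2

Degree: the shape is more complex than any degree-2 curve, so deg p = 3.
Against the integer gridlines: it crosses the x-axis at the gridline x = 0; among the integer gridlines, it crosses the y-axis at y ∈ {-2, 0}.
Solving for integer coefficients yields p as stated.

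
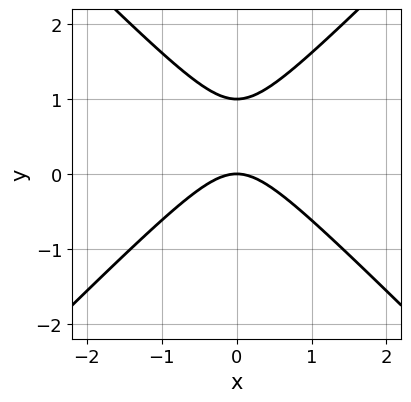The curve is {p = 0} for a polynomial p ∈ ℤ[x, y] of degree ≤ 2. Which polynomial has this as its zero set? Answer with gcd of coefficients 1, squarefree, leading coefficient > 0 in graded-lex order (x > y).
x^2 - y^2 + y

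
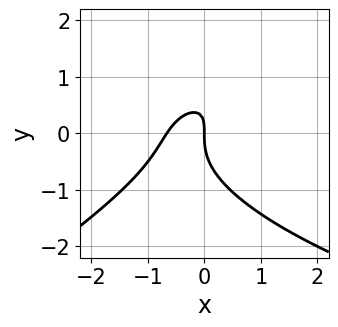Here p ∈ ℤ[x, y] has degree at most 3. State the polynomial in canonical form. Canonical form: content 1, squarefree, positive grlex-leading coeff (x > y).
x*y^2 - 2*y^3 - 3*x^2 + 2*x*y - 2*x

First, deg p = 3.
Next, from the axis intercepts and sections: one y-axis crossing is at y = 0; it crosses the x-axis at the gridline x = 0.
Finally, solving for integer coefficients yields p as stated.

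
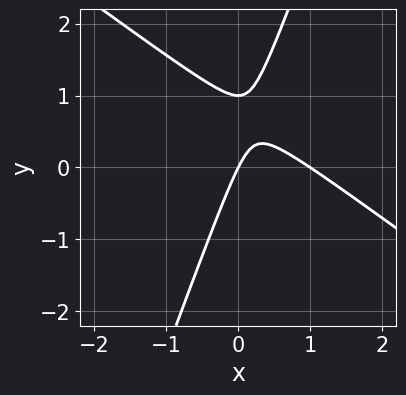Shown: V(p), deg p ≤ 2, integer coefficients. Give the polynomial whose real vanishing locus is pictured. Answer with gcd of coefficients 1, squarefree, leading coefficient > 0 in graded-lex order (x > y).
1. Degree: no degree-1 curve has this shape, so deg p = 2.
2. Observable constraints: among the integer gridlines, it crosses the y-axis at y ∈ {0, 1}; the x-axis gridline crossings are at x ∈ {0, 1}.
3. Solving for integer coefficients yields p as stated.

2*x^2 + 2*x*y - y^2 - 2*x + y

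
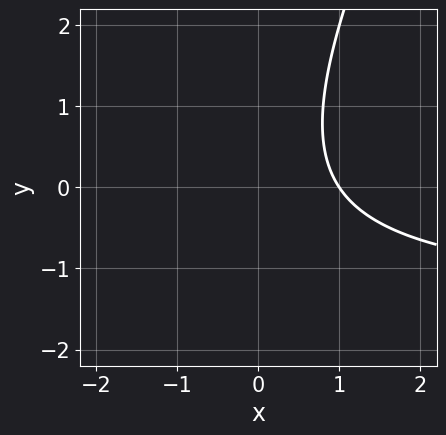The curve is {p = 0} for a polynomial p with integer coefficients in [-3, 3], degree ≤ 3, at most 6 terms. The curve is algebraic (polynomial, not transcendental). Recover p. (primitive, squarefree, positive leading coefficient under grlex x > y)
(a) deg p = 2.
(b) Reading off the gridlines: one x-axis crossing is at x = 1; no y-intercept at any integer in the box.
(c) Matching integer coefficients to the picture gives p.

2*x*y - y^2 + 3*x - 3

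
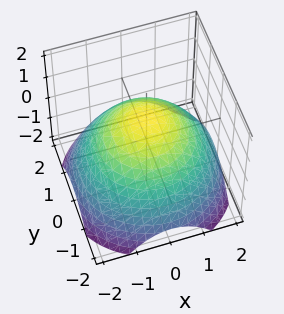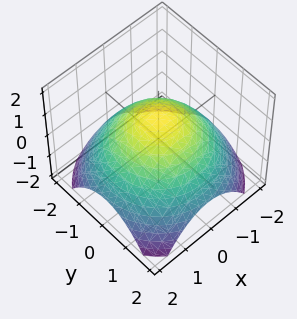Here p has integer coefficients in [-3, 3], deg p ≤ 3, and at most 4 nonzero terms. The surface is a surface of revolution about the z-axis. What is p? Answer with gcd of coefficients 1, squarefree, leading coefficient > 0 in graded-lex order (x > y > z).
x^2 + y^2 + 2*z - 2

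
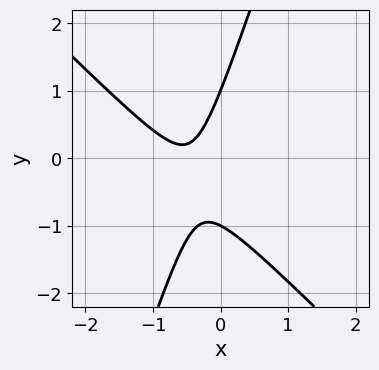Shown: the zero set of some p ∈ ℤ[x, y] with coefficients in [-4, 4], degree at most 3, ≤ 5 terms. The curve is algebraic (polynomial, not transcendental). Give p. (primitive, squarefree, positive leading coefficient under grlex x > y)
First, the degree is 2 — no degree-1 curve has this shape.
Next, against the integer gridlines: the y-axis gridline crossings are at y ∈ {-1, 1}; no x-intercept at any integer in the box.
Finally, together with the visible shape, these determine p as stated.

3*x^2 + 2*x*y - y^2 + 3*x + 1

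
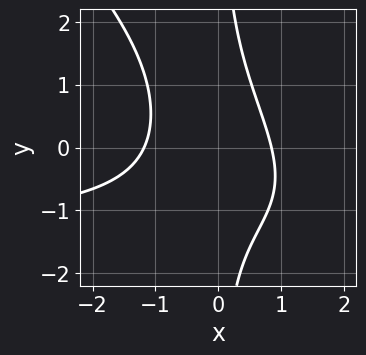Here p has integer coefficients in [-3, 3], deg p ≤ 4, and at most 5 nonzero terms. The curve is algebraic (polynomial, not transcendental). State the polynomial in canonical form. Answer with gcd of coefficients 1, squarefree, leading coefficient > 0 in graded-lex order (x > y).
2*x^2*y + 2*x*y^2 + 3*x^2 + x - 3

deg p = 3. No degree-2 curve has this shape.
Reading off the gridlines: it misses every integer gridline on the y-axis.
Assembling these constraints gives the stated polynomial.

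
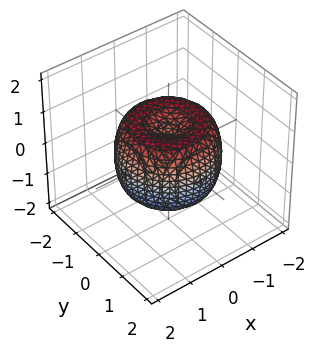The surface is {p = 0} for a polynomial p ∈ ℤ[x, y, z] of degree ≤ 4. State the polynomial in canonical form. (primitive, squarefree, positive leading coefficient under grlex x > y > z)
2*x^4 + 4*x^2*y^2 + 2*y^4 - 3*x^2 - 3*y^2 + 2*z^2 - 1

deg p = 4.
Symmetries: every cross-section ⟂ z is a circle, so x, y appear only via x² + y².
From the axis intercepts and sections: a circular section at z = 0 has radius between 1 and 2.
Fitting integer coefficients to these (and the overall shape) gives p.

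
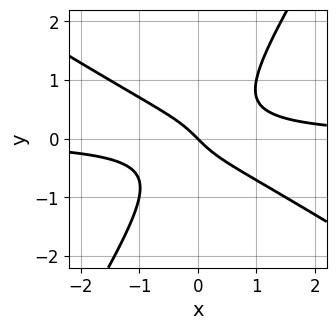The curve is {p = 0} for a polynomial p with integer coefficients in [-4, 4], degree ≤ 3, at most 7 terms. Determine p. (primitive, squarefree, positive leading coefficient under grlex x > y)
The degree is 3 — the shape is more complex than any degree-2 curve.
Reading off the gridlines: it crosses the y-axis at the gridline y = 0; one x-axis crossing is at x = 0.
Putting this together gives p.

2*x^2*y + 2*x*y^2 - 2*y^3 - x - y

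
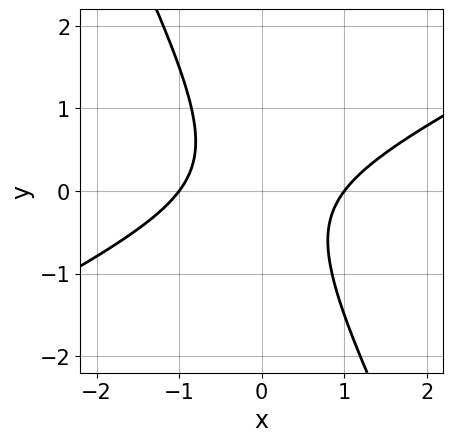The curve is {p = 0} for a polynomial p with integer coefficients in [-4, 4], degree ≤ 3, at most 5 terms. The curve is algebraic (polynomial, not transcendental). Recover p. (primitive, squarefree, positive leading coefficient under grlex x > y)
2*x^2 - 3*x*y - 2*y^2 - 2

Degree: the shape is more complex than any degree-1 curve, so deg p = 2.
From the visible intercepts: it misses every integer gridline on the y-axis; the x-axis gridline crossings are at x ∈ {-1, 1}.
Together with the visible shape, these determine p as stated.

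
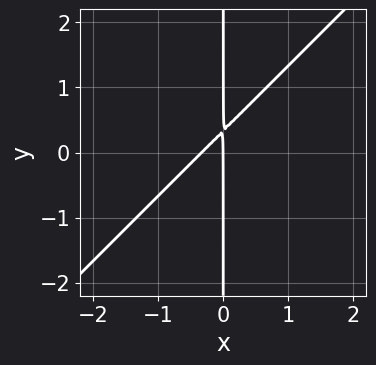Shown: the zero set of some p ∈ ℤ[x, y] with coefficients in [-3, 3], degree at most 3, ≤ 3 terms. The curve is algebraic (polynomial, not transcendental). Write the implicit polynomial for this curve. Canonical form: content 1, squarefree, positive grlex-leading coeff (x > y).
3*x^2 - 3*x*y + x

1. The degree is 2 — the shape is more complex than any degree-1 curve.
2. From the axis intercepts and sections: it meets the x-axis at x = 0 (among the integer gridlines); every point of the y-axis in the box is on the curve.
3. Fitting integer coefficients to these (and the overall shape) gives p.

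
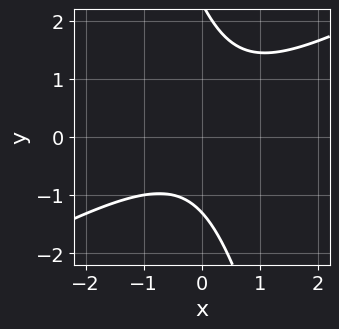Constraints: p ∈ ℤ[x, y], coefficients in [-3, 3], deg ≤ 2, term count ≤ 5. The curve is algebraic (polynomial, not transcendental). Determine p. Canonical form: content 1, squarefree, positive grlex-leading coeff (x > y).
First, deg p = 2.
Next, observable constraints: it misses every integer gridline on the x-axis.
Finally, putting this together gives p.

2*x^2 - 3*x*y - y^2 + y + 3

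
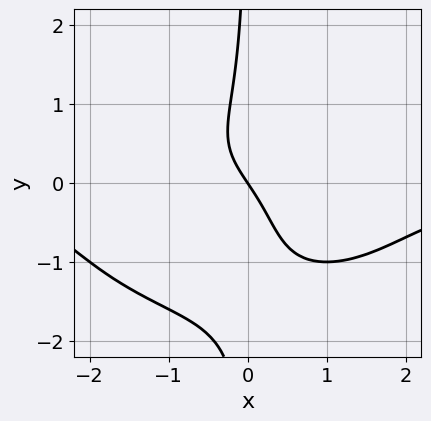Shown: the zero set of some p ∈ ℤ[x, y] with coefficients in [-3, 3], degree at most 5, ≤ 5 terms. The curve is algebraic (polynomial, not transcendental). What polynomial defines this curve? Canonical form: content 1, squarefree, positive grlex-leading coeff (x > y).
x^3*y + 3*x*y^3 + 3*x*y^2 + 3*x + 2*y

(a) Degree: no degree-3 curve has this shape, so deg p = 4.
(b) Observable constraints: one y-axis crossing is at y = 0; it meets the x-axis at x = 0 (among the integer gridlines).
(c) These observations pin down the coefficients.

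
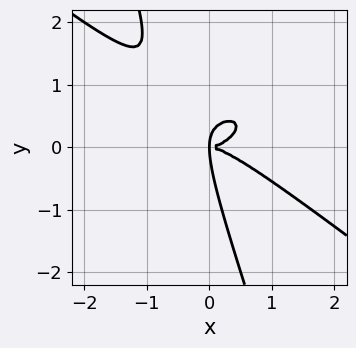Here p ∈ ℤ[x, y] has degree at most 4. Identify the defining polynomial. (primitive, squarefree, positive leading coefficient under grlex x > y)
x^4 + 3*x*y^3 + y^4 - 2*x*y^2

First, degree: a generic line meets the curve in up to 4 points, so deg p = 4.
Finally, putting this together gives p.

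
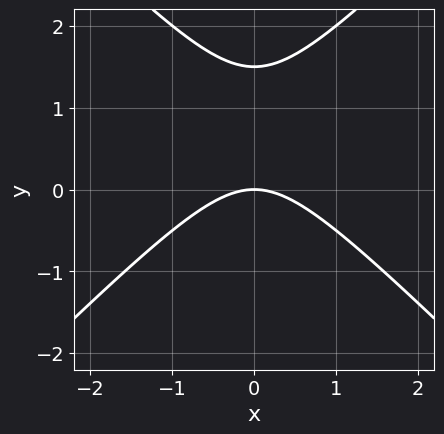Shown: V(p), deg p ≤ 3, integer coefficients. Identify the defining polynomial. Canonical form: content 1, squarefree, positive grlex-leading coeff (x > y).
2*x^2 - 2*y^2 + 3*y

(a) The degree is 2 — a generic line meets the curve in up to 2 points.
(b) Symmetries: mirror symmetry x ↦ −x ⇒ only even powers of x.
(c) From the axis intercepts and sections: it meets the y-axis at y = 0 (among the integer gridlines); one x-axis crossing is at x = 0.
(d) Assembling these constraints gives the stated polynomial.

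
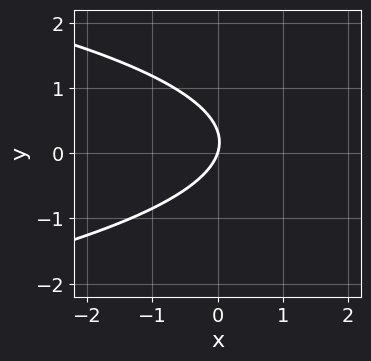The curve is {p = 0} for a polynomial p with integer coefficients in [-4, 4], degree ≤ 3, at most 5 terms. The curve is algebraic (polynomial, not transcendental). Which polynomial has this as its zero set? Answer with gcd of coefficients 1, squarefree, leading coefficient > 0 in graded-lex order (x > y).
1. The degree is 2 — the shape is more complex than any degree-1 curve.
2. Against the integer gridlines: it meets the y-axis at y = 0 (among the integer gridlines); it meets the x-axis at x = 0 (among the integer gridlines).
3. Matching integer coefficients to the picture gives p.

3*y^2 + 3*x - y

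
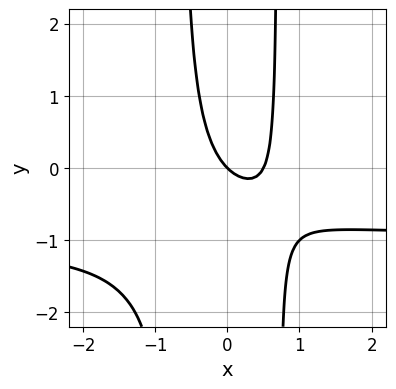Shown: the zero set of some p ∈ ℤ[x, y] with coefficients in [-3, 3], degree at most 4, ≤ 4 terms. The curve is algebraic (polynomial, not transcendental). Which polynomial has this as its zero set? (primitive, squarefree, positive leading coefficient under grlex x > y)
2*x^2*y + 2*x^2 - x - y

First, deg p = 3. The shape is more complex than any degree-2 curve.
Then, observable constraints: it meets the x-axis at x = 0 (among the integer gridlines); it meets the y-axis at y = 0 (among the integer gridlines).
Finally, together with the visible shape, these determine p as stated.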